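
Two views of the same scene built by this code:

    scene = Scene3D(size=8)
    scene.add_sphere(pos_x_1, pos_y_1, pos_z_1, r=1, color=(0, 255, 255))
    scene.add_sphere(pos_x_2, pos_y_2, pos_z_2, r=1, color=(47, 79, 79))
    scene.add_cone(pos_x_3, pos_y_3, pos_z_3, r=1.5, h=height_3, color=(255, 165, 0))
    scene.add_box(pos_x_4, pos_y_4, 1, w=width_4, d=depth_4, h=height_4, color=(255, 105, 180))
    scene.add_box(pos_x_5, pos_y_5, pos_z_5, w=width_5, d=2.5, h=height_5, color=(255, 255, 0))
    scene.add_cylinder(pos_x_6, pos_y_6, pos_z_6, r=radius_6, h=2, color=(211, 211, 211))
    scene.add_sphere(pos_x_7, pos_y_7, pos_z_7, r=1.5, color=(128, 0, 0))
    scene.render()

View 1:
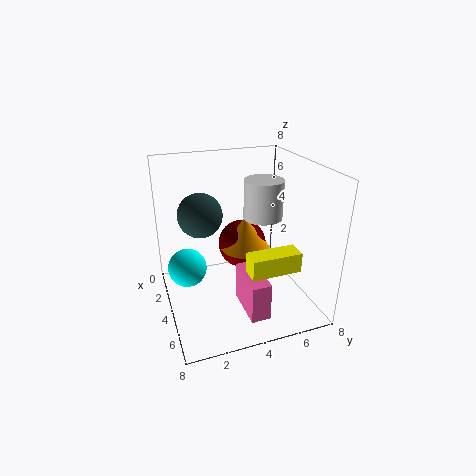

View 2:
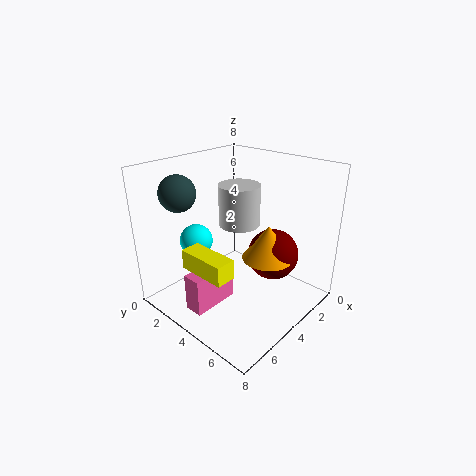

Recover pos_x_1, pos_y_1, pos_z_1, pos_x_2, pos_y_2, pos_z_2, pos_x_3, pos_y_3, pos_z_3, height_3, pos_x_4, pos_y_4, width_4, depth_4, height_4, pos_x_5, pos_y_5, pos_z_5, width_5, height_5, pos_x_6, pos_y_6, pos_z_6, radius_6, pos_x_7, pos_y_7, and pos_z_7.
pos_x_1 = 4.5; pos_y_1 = 1; pos_z_1 = 3; pos_x_2 = 6; pos_y_2 = 1.5; pos_z_2 = 6.5; pos_x_3 = 2.5; pos_y_3 = 5; pos_z_3 = 2.5; height_3 = 2; pos_x_4 = 5; pos_y_4 = 3.5; width_4 = 2.5; depth_4 = 1; height_4 = 2; pos_x_5 = 6.5; pos_y_5 = 3.5; pos_z_5 = 3.5; width_5 = 1; height_5 = 1; pos_x_6 = 5; pos_y_6 = 5; pos_z_6 = 5.5; radius_6 = 1; pos_x_7 = 2; pos_y_7 = 5; pos_z_7 = 2.5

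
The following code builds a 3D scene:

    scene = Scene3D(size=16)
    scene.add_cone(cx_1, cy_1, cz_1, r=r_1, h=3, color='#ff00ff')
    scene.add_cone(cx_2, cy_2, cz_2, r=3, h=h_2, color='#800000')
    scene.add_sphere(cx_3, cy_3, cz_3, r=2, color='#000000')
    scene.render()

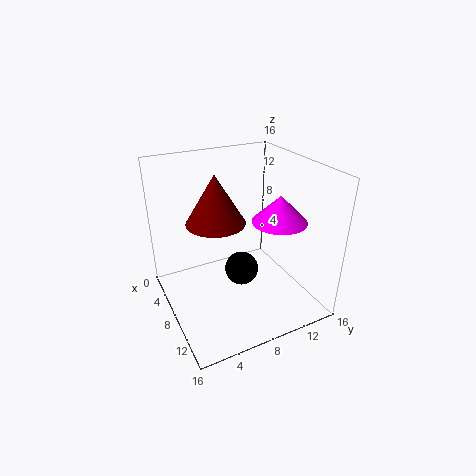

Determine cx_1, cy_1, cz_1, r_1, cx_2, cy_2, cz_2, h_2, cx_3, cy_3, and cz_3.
cx_1 = 10
cy_1 = 12
cz_1 = 10
r_1 = 3
cx_2 = 9
cy_2 = 5
cz_2 = 11
h_2 = 5
cx_3 = 7
cy_3 = 9
cz_3 = 3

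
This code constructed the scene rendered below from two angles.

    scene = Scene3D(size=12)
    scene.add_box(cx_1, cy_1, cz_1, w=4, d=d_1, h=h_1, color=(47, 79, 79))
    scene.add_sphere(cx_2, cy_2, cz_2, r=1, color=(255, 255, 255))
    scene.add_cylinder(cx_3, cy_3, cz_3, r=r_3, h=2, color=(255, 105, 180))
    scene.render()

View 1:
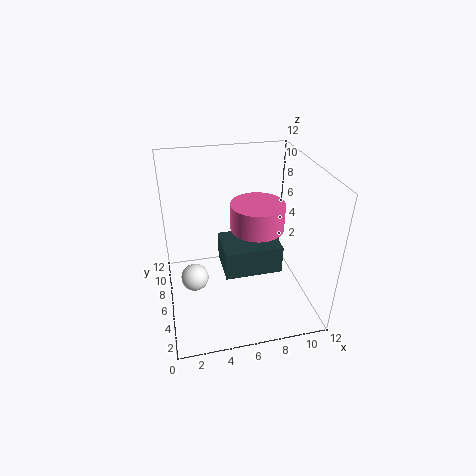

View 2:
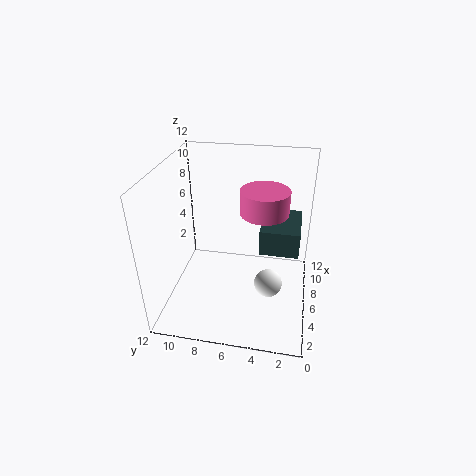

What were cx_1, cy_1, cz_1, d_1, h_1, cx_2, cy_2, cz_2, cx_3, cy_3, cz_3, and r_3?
cx_1 = 4; cy_1 = 1; cz_1 = 6; d_1 = 3; h_1 = 2; cx_2 = 2; cy_2 = 3; cz_2 = 5; cx_3 = 7; cy_3 = 4; cz_3 = 8; r_3 = 2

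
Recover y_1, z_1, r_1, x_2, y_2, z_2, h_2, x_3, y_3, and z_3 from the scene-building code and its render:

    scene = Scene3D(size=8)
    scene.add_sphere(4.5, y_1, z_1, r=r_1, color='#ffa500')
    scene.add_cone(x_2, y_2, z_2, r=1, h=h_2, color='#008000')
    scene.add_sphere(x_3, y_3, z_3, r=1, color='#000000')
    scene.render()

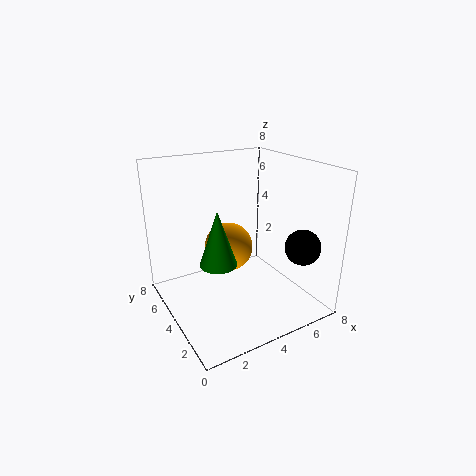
y_1 = 6; z_1 = 2.5; r_1 = 1.5; x_2 = 2.5; y_2 = 3.5; z_2 = 3; h_2 = 3; x_3 = 7; y_3 = 2; z_3 = 3.5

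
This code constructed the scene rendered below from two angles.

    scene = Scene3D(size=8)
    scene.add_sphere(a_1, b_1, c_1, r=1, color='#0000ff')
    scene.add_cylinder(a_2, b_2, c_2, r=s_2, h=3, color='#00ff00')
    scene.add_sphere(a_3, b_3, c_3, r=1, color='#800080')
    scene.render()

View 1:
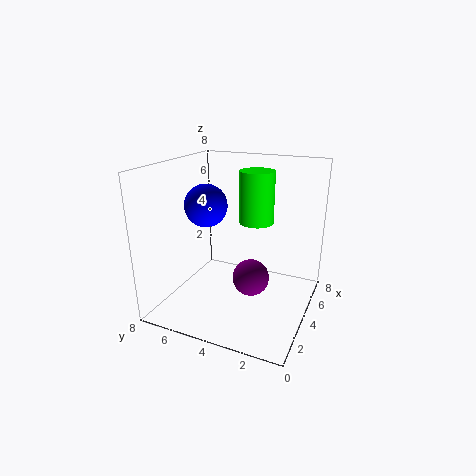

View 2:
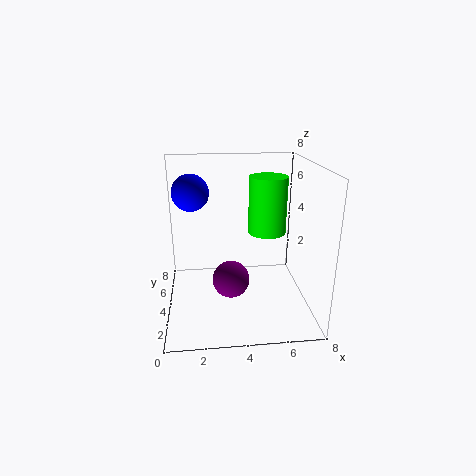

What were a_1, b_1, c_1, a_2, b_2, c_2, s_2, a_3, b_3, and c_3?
a_1 = 1.5; b_1 = 4.5; c_1 = 6.5; a_2 = 5.5; b_2 = 3.5; c_2 = 4.5; s_2 = 1; a_3 = 3.5; b_3 = 3; c_3 = 2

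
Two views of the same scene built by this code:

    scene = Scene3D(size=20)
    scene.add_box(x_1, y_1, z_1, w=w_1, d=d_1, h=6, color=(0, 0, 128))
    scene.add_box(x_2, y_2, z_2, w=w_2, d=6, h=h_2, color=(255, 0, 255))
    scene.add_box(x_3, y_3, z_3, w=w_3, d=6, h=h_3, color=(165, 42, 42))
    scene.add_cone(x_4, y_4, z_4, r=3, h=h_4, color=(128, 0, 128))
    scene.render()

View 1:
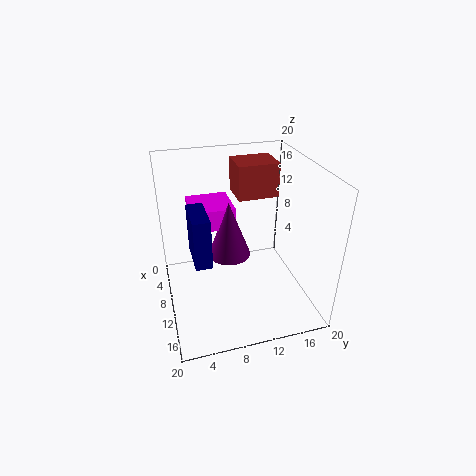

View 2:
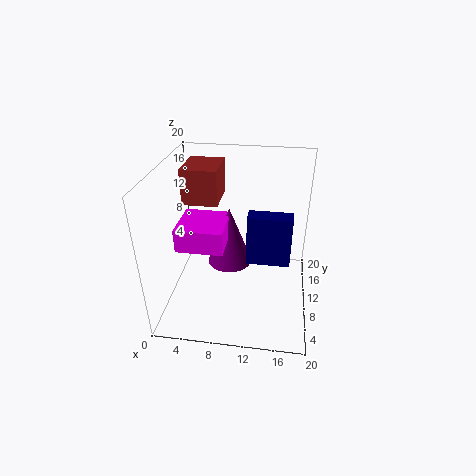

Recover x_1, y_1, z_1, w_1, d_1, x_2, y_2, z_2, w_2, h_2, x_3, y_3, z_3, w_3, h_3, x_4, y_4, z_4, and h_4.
x_1 = 12, y_1 = 3, z_1 = 11, w_1 = 5, d_1 = 2, x_2 = 3, y_2 = 4, z_2 = 11, w_2 = 6, h_2 = 3, x_3 = 2, y_3 = 11, z_3 = 14, w_3 = 5, h_3 = 5, x_4 = 9, y_4 = 9, z_4 = 7, h_4 = 8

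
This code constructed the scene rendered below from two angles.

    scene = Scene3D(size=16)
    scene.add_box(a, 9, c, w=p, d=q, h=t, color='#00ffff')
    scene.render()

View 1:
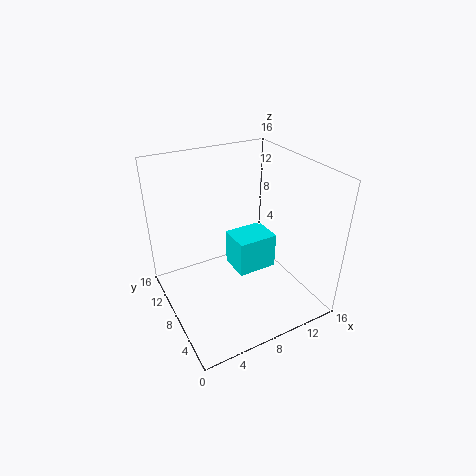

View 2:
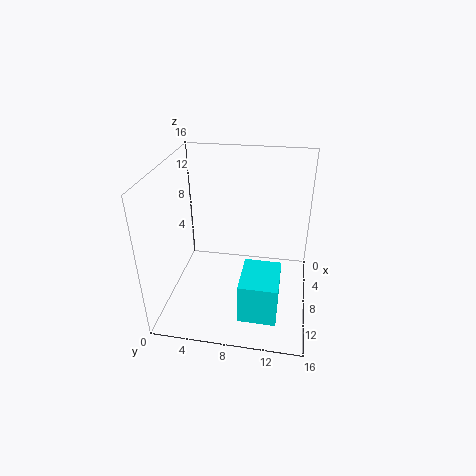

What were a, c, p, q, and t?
a = 9, c = 1.5, p = 5, q = 4, t = 4.5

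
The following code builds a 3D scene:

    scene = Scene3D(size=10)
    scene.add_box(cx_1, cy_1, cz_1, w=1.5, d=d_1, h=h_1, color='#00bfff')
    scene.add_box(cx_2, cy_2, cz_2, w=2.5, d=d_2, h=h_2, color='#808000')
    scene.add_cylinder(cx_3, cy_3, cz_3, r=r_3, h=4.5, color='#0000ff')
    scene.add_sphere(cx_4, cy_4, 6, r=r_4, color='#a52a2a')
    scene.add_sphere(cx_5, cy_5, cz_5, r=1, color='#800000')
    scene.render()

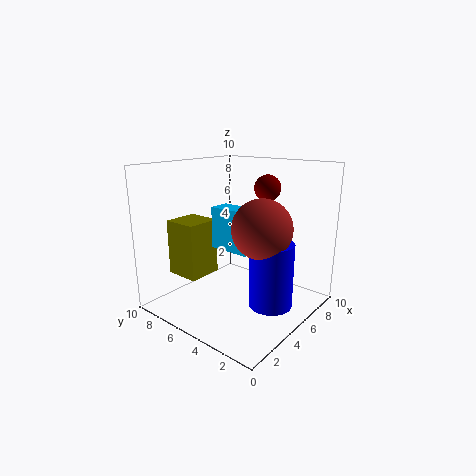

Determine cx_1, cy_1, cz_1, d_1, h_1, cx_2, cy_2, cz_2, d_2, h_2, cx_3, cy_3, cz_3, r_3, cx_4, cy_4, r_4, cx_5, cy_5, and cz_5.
cx_1 = 4.5, cy_1 = 4, cz_1 = 4, d_1 = 3, h_1 = 3, cx_2 = 2.5, cy_2 = 7, cz_2 = 2, d_2 = 2.5, h_2 = 4, cx_3 = 5.5, cy_3 = 2.5, cz_3 = 0.5, r_3 = 1.5, cx_4 = 5, cy_4 = 3, r_4 = 2, cx_5 = 8.5, cy_5 = 5, cz_5 = 8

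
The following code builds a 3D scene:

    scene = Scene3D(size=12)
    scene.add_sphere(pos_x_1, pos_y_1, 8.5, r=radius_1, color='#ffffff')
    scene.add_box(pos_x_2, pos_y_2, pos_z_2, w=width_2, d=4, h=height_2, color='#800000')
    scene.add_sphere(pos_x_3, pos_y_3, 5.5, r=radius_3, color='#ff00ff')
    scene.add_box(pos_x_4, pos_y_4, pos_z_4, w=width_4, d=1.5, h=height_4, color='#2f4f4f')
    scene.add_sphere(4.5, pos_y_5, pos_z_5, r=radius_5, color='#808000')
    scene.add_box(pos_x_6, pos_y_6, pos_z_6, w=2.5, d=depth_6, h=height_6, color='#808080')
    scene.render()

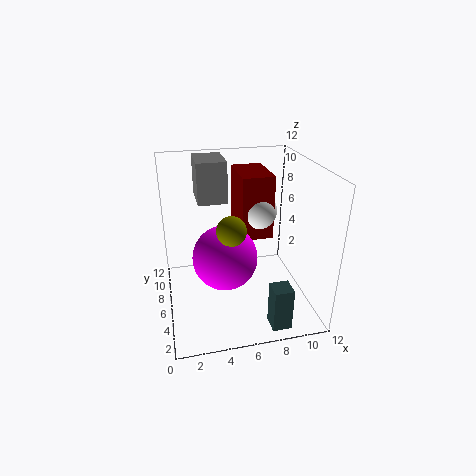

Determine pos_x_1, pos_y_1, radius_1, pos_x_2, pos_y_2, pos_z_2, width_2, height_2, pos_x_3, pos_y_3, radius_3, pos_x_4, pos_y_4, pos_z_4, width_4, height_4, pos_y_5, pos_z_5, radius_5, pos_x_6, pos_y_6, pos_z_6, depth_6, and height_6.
pos_x_1 = 7.5, pos_y_1 = 5.5, radius_1 = 1.5, pos_x_2 = 6, pos_y_2 = 4.5, pos_z_2 = 6.5, width_2 = 2.5, height_2 = 5, pos_x_3 = 4.5, pos_y_3 = 4, radius_3 = 2.5, pos_x_4 = 7.5, pos_y_4 = 0.5, pos_z_4 = 0.5, width_4 = 1.5, height_4 = 3.5, pos_y_5 = 1.5, pos_z_5 = 9, radius_5 = 1, pos_x_6 = 3, pos_y_6 = 7.5, pos_z_6 = 8.5, depth_6 = 3.5, height_6 = 3.5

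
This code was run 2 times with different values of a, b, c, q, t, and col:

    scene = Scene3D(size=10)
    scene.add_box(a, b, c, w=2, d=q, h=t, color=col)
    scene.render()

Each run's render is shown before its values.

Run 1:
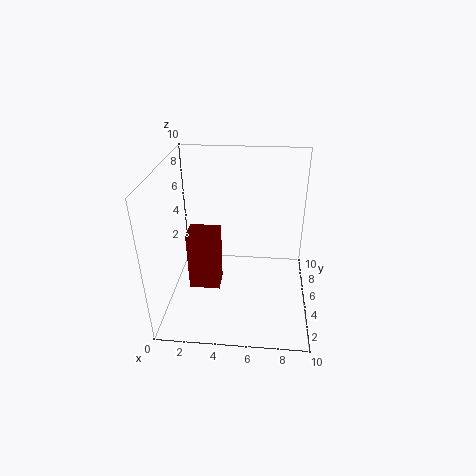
a = 2; b = 2.5; c = 2.5; q = 1.5; t = 4; col = 'maroon'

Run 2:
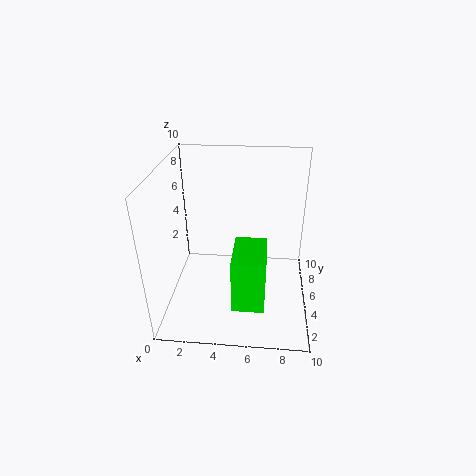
a = 5; b = 0.5; c = 2.5; q = 3; t = 3.5; col = 'lime'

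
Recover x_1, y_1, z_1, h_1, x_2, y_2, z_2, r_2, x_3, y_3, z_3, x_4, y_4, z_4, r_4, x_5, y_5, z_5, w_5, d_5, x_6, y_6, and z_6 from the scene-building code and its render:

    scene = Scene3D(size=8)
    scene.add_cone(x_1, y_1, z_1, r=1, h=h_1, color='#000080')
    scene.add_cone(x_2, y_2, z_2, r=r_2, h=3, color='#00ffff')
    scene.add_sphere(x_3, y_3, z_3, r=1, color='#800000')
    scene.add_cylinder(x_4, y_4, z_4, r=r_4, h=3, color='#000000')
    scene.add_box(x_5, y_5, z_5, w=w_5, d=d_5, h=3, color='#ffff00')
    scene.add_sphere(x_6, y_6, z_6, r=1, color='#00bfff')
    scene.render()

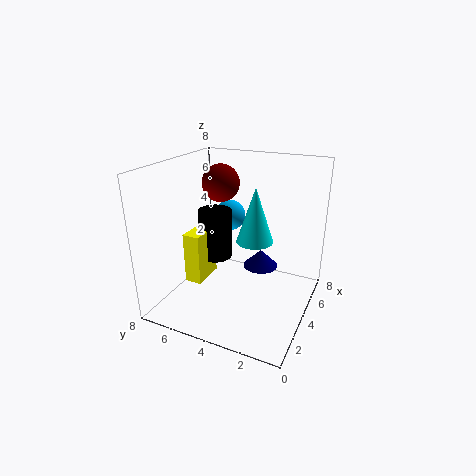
x_1 = 5, y_1 = 3, z_1 = 2, h_1 = 1, x_2 = 4, y_2 = 3, z_2 = 4, r_2 = 1, x_3 = 4, y_3 = 5, z_3 = 7, x_4 = 5, y_4 = 6, z_4 = 2, r_4 = 1, x_5 = 3, y_5 = 6, z_5 = 1, w_5 = 2, d_5 = 1, x_6 = 7, y_6 = 6, z_6 = 4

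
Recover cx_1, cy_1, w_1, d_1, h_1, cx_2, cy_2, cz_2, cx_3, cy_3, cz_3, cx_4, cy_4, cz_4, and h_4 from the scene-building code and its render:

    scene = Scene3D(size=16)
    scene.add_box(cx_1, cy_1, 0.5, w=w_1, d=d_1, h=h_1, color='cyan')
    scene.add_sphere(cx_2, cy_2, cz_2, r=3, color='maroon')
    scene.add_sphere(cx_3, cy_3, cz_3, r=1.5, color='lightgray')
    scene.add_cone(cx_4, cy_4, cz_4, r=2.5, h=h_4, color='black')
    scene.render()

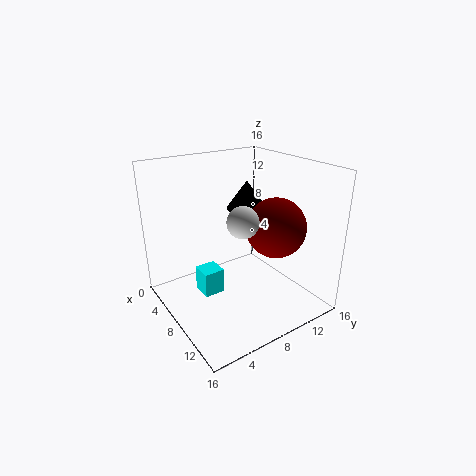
cx_1 = 4
cy_1 = 4.5
w_1 = 2.5
d_1 = 2.5
h_1 = 3
cx_2 = 12.5
cy_2 = 9.5
cz_2 = 10.5
cx_3 = 12.5
cy_3 = 5.5
cz_3 = 12
cx_4 = 4
cy_4 = 12
cz_4 = 9.5
h_4 = 3.5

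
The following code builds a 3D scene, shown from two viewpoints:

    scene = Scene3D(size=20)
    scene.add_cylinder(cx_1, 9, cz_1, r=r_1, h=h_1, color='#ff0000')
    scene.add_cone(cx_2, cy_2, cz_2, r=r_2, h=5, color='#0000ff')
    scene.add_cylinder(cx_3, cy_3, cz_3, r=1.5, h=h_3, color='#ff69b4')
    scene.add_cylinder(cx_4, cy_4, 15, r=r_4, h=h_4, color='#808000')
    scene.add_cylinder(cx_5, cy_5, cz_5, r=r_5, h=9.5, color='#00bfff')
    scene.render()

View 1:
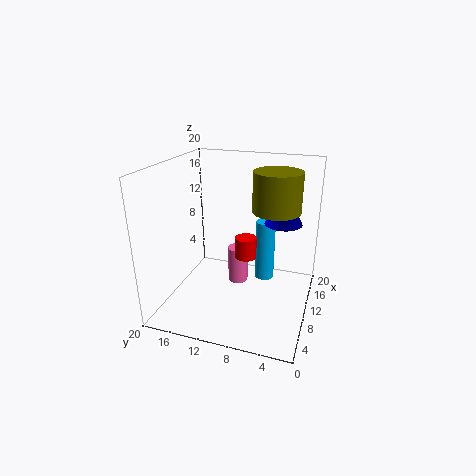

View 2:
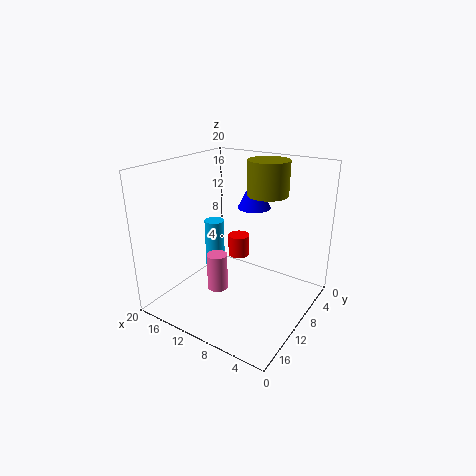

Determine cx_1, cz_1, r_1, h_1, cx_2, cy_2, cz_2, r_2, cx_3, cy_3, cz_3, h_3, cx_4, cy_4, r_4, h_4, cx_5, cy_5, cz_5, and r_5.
cx_1 = 10.5, cz_1 = 7, r_1 = 1.5, h_1 = 3, cx_2 = 11, cy_2 = 4, cz_2 = 12.5, r_2 = 2.5, cx_3 = 13, cy_3 = 11, cz_3 = 1.5, h_3 = 5.5, cx_4 = 8.5, cy_4 = 4.5, r_4 = 3, h_4 = 5, cx_5 = 16, cy_5 = 7.5, cz_5 = 1, r_5 = 1.5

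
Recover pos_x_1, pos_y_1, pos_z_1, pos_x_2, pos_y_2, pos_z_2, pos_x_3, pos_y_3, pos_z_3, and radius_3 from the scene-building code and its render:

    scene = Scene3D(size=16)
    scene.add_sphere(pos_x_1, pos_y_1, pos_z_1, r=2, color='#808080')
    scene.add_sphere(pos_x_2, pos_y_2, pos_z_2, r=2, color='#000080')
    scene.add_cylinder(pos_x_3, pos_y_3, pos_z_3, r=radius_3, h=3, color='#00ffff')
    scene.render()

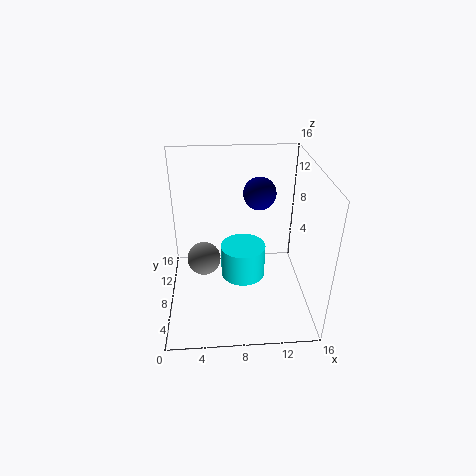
pos_x_1 = 4; pos_y_1 = 10; pos_z_1 = 4; pos_x_2 = 11; pos_y_2 = 13; pos_z_2 = 11; pos_x_3 = 8; pos_y_3 = 2; pos_z_3 = 8; radius_3 = 2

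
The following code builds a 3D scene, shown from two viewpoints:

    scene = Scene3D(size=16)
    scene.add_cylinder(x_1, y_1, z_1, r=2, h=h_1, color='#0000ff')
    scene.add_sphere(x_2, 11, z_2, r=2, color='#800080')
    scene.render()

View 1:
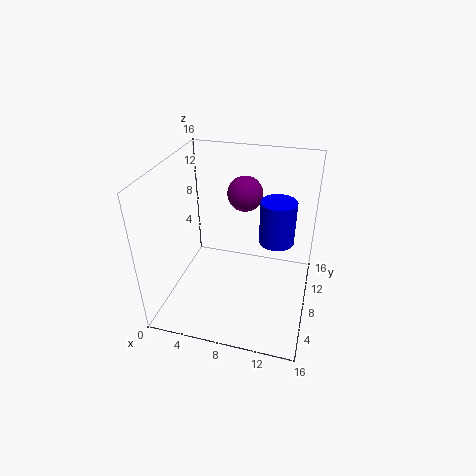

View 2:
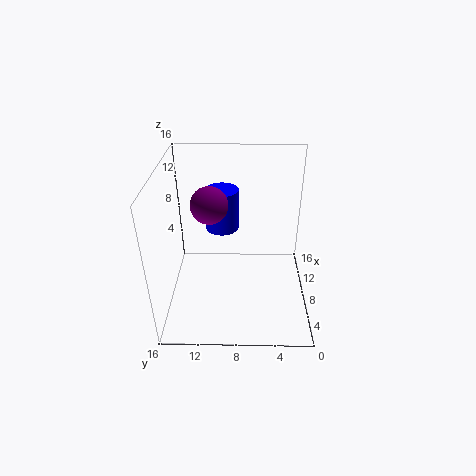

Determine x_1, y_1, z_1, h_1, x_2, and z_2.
x_1 = 12; y_1 = 10; z_1 = 7; h_1 = 5; x_2 = 8; z_2 = 12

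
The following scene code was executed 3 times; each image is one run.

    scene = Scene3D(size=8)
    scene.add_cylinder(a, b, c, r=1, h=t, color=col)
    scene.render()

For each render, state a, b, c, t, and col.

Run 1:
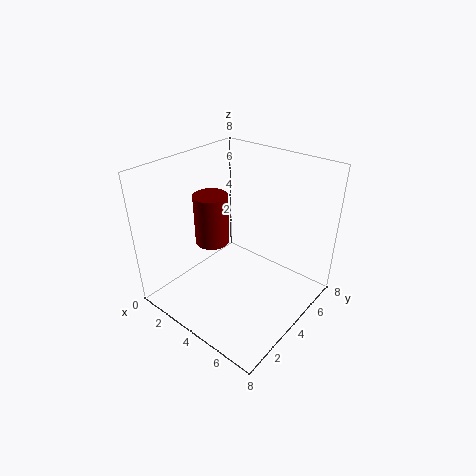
a = 2, b = 4, c = 3, t = 3, col = 'maroon'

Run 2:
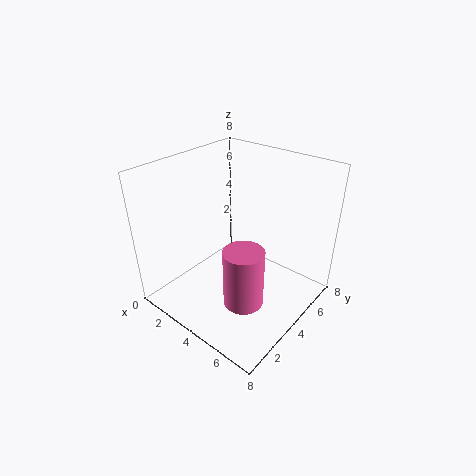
a = 6, b = 2, c = 2, t = 3, col = 'hotpink'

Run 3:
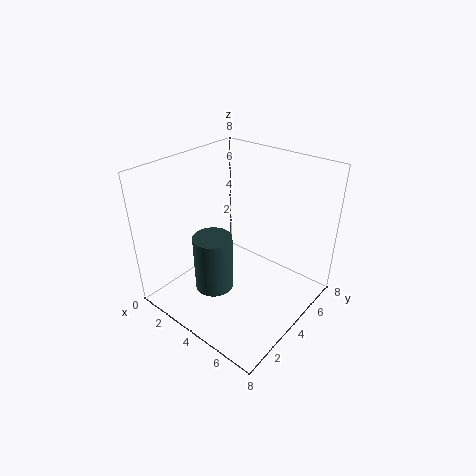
a = 4, b = 2, c = 2, t = 3, col = 'darkslategray'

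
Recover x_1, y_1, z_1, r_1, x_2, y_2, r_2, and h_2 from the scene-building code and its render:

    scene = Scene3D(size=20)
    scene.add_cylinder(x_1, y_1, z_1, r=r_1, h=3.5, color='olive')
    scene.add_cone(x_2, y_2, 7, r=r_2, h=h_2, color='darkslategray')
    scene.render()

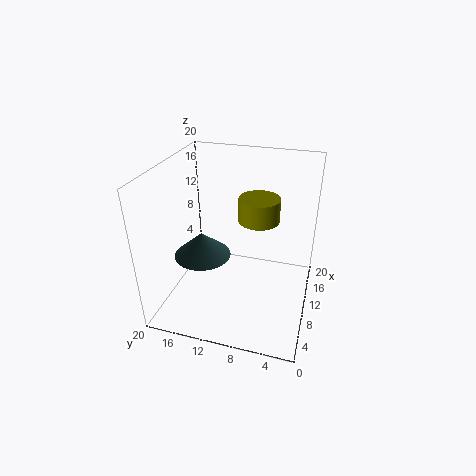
x_1 = 14, y_1 = 8, z_1 = 11, r_1 = 3, x_2 = 9, y_2 = 15, r_2 = 4, h_2 = 3.5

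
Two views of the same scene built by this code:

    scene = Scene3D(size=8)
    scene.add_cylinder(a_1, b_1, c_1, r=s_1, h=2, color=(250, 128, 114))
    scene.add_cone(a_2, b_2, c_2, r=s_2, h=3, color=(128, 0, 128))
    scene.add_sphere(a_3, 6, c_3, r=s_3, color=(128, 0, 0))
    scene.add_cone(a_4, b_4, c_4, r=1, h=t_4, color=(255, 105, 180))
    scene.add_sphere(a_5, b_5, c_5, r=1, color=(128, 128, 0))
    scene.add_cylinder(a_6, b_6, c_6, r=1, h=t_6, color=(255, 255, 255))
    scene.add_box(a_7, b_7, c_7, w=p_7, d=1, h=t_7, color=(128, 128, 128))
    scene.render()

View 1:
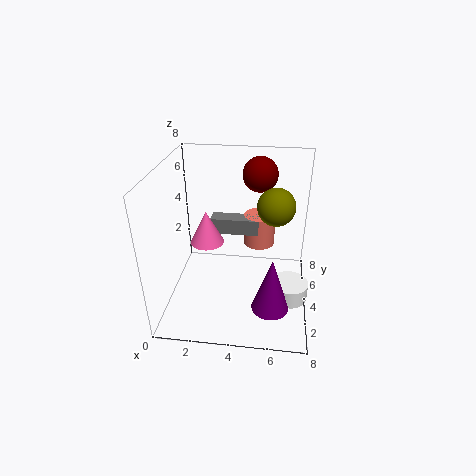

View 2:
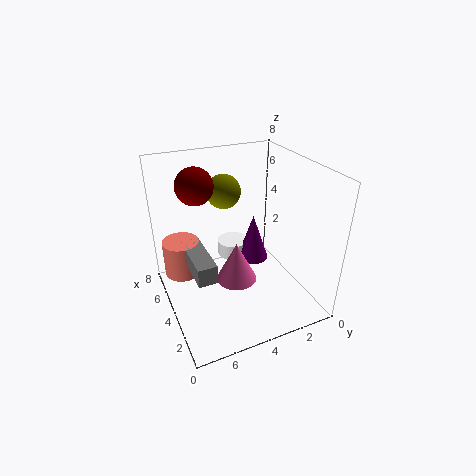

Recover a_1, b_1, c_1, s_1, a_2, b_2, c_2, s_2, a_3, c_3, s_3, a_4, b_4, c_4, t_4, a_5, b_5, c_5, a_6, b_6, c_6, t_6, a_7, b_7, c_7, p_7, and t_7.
a_1 = 5
b_1 = 7
c_1 = 2
s_1 = 1
a_2 = 6
b_2 = 2
c_2 = 1
s_2 = 1
a_3 = 5
c_3 = 7
s_3 = 1
a_4 = 2
b_4 = 5
c_4 = 3
t_4 = 2
a_5 = 6
b_5 = 4
c_5 = 6
a_6 = 7
b_6 = 3
c_6 = 1
t_6 = 1
a_7 = 2
b_7 = 6
c_7 = 3
p_7 = 3
t_7 = 1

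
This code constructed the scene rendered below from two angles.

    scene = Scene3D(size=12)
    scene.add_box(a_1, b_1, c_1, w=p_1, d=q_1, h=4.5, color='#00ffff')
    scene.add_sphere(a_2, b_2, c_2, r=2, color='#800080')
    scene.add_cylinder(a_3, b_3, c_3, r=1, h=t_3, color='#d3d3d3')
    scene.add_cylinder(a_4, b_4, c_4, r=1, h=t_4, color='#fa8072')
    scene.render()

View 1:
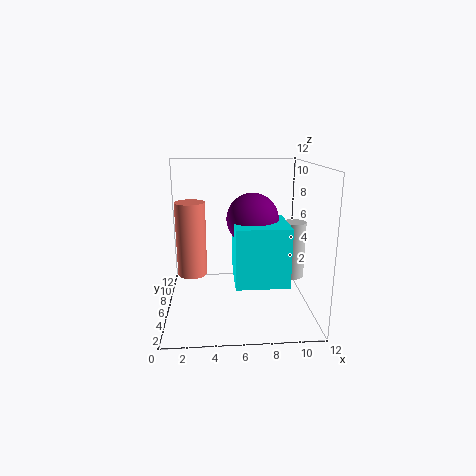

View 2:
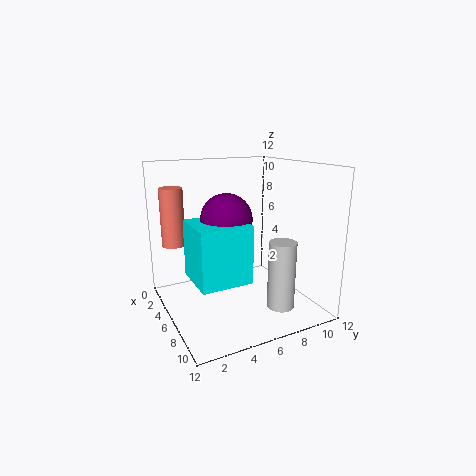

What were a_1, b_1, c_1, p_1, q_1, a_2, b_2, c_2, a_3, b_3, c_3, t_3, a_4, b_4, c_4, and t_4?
a_1 = 5.5; b_1 = 1.5; c_1 = 3.5; p_1 = 4; q_1 = 4; a_2 = 7; b_2 = 4.5; c_2 = 8; a_3 = 11; b_3 = 7; c_3 = 2; t_3 = 5; a_4 = 2.5; b_4 = 1.5; c_4 = 5; t_4 = 5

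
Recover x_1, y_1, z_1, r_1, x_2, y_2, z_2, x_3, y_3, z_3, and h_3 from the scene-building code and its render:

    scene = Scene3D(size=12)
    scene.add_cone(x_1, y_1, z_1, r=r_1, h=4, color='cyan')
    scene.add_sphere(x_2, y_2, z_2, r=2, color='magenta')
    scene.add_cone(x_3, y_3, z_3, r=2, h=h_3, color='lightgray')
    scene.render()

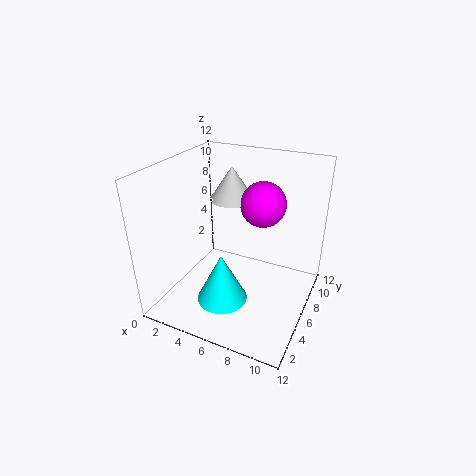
x_1 = 6
y_1 = 3
z_1 = 2
r_1 = 2
x_2 = 7
y_2 = 9
z_2 = 8
x_3 = 4
y_3 = 9
z_3 = 8
h_3 = 3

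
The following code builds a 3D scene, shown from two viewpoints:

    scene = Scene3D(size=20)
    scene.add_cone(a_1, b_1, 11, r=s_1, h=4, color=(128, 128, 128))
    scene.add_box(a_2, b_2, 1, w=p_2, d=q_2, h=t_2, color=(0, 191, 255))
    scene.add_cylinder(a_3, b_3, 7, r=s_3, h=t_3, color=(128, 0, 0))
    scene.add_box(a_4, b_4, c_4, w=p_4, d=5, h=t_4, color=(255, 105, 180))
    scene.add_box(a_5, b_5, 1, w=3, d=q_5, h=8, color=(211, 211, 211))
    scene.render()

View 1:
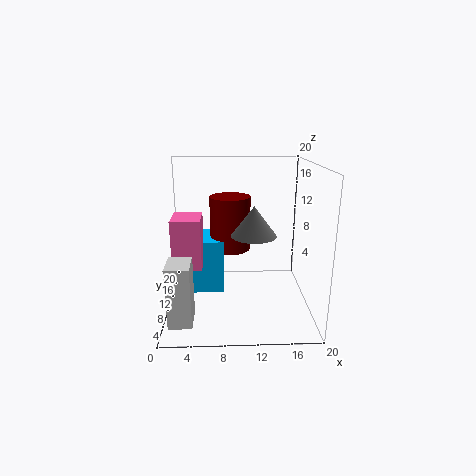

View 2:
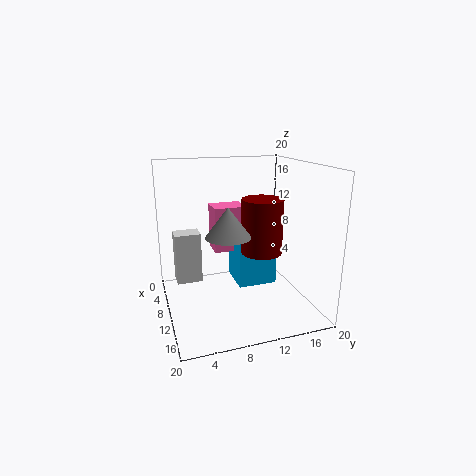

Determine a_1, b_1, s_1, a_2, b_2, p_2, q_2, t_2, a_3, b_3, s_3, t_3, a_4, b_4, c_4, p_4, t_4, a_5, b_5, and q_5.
a_1 = 12, b_1 = 8, s_1 = 3, a_2 = 2, b_2 = 11, p_2 = 6, q_2 = 6, t_2 = 8, a_3 = 9, b_3 = 14, s_3 = 3, t_3 = 8, a_4 = 1, b_4 = 8, c_4 = 6, p_4 = 4, t_4 = 7, a_5 = 1, b_5 = 2, q_5 = 4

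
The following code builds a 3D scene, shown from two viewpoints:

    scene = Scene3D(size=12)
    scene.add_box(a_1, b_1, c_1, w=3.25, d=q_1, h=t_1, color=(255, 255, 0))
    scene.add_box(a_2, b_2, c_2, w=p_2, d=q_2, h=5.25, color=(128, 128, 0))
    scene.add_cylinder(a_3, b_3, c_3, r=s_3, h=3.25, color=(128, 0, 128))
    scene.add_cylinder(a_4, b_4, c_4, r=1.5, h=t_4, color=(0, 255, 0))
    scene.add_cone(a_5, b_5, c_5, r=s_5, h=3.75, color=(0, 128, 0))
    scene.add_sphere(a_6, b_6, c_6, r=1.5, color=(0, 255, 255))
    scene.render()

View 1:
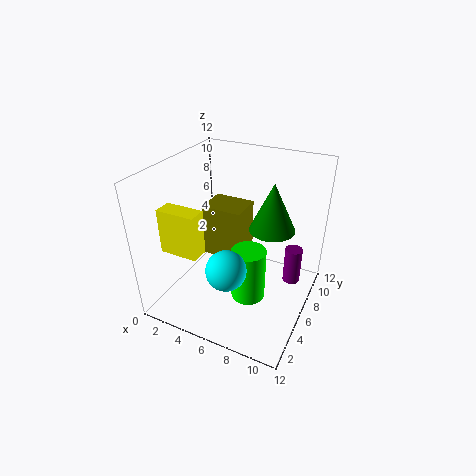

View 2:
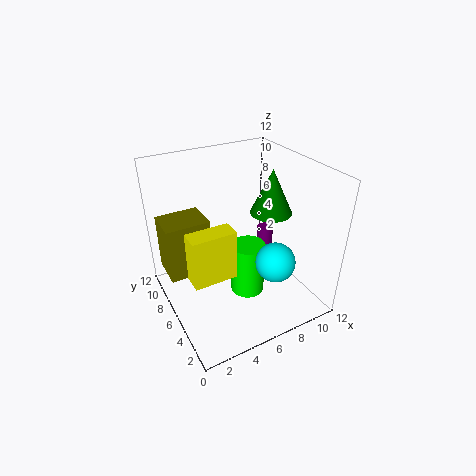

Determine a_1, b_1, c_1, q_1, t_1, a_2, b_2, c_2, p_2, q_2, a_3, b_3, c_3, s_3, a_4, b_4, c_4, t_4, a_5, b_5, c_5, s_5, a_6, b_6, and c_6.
a_1 = 0.75
b_1 = 2.5
c_1 = 5.25
q_1 = 1.5
t_1 = 3.75
a_2 = 0.75
b_2 = 8.75
c_2 = 1.25
p_2 = 4
q_2 = 3.25
a_3 = 10.25
b_3 = 8.25
c_3 = 1.5
s_3 = 0.75
a_4 = 7
b_4 = 6
c_4 = 0.25
t_4 = 4.75
a_5 = 9
b_5 = 5.75
c_5 = 7.75
s_5 = 1.75
a_6 = 7
b_6 = 2
c_6 = 5.75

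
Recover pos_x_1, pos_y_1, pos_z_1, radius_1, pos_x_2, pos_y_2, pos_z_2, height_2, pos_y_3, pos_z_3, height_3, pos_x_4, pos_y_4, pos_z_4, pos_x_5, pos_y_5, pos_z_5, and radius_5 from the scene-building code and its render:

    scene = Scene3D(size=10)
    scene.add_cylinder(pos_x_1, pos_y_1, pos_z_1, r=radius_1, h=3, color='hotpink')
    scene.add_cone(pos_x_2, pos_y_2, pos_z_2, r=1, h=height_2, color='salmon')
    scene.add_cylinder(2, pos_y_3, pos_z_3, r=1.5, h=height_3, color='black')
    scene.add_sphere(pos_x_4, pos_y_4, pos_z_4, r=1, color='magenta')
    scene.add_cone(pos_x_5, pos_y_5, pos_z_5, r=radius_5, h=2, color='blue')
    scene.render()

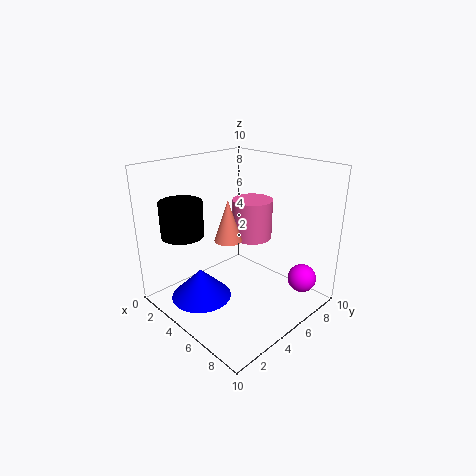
pos_x_1 = 4; pos_y_1 = 7.5; pos_z_1 = 4; radius_1 = 1.5; pos_x_2 = 4; pos_y_2 = 5; pos_z_2 = 4.5; height_2 = 3; pos_y_3 = 2.5; pos_z_3 = 5; height_3 = 2.5; pos_x_4 = 8.5; pos_y_4 = 8; pos_z_4 = 2; pos_x_5 = 4.5; pos_y_5 = 2; pos_z_5 = 1.5; radius_5 = 2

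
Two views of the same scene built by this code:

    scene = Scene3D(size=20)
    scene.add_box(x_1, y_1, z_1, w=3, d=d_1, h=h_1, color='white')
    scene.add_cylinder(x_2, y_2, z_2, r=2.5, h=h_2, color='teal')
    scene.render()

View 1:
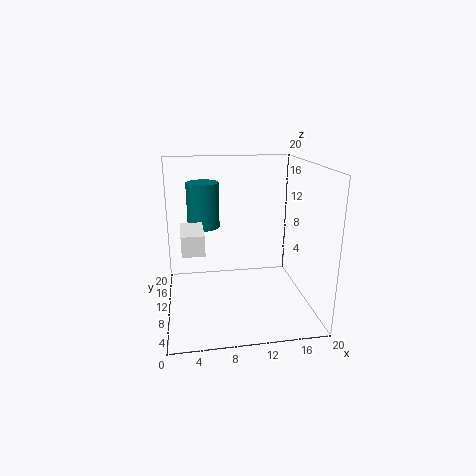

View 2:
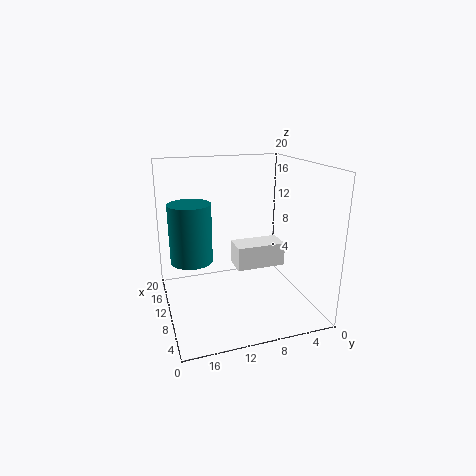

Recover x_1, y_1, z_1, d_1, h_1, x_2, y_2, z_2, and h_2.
x_1 = 2.25, y_1 = 6.75, z_1 = 9, d_1 = 5.75, h_1 = 2.75, x_2 = 5.75, y_2 = 17.25, z_2 = 9.5, h_2 = 7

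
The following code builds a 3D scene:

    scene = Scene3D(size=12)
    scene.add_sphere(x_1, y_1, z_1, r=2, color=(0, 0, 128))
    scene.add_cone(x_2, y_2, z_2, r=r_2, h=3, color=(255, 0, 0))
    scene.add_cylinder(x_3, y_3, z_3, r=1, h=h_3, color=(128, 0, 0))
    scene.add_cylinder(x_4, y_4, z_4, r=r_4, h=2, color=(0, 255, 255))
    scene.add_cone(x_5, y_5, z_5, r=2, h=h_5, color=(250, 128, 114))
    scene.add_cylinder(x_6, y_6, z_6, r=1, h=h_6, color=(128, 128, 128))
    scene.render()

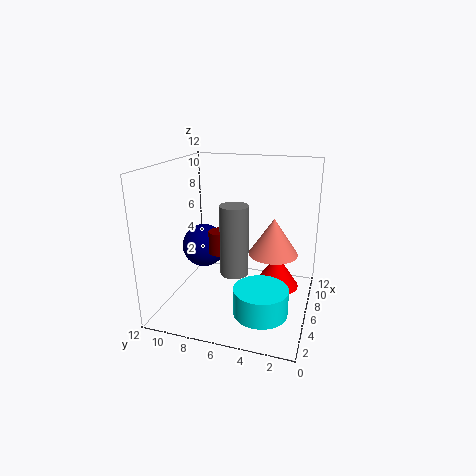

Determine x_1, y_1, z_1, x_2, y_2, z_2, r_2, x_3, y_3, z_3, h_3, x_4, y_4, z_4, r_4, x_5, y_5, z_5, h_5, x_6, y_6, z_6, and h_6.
x_1 = 8, y_1 = 10, z_1 = 4, x_2 = 8, y_2 = 3, z_2 = 1, r_2 = 2, x_3 = 7, y_3 = 8, z_3 = 4, h_3 = 2, x_4 = 2, y_4 = 3, z_4 = 2, r_4 = 2, x_5 = 6, y_5 = 3, z_5 = 5, h_5 = 3, x_6 = 2, y_6 = 5, z_6 = 5, h_6 = 5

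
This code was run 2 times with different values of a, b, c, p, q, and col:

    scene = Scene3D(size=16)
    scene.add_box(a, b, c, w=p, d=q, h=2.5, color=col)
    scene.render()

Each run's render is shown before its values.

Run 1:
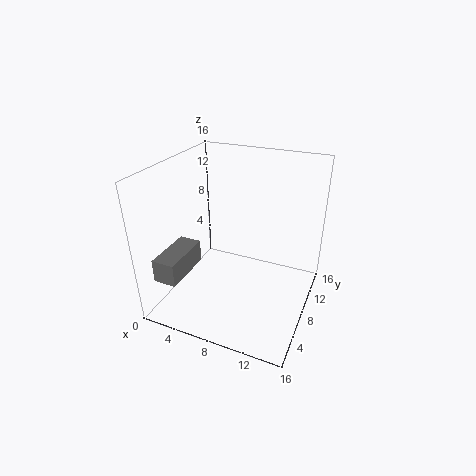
a = 1.5, b = 1, c = 5, p = 2.5, q = 5.5, col = 'gray'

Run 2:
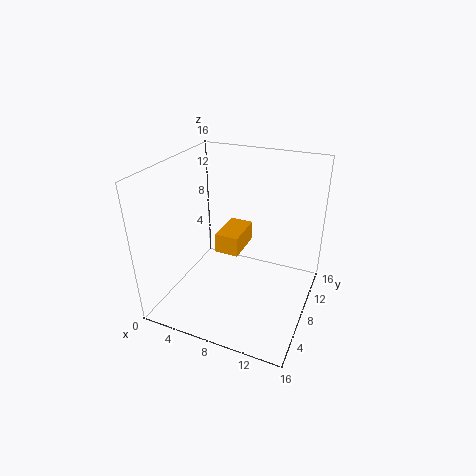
a = 4, b = 10, c = 4, p = 3, q = 5, col = 'orange'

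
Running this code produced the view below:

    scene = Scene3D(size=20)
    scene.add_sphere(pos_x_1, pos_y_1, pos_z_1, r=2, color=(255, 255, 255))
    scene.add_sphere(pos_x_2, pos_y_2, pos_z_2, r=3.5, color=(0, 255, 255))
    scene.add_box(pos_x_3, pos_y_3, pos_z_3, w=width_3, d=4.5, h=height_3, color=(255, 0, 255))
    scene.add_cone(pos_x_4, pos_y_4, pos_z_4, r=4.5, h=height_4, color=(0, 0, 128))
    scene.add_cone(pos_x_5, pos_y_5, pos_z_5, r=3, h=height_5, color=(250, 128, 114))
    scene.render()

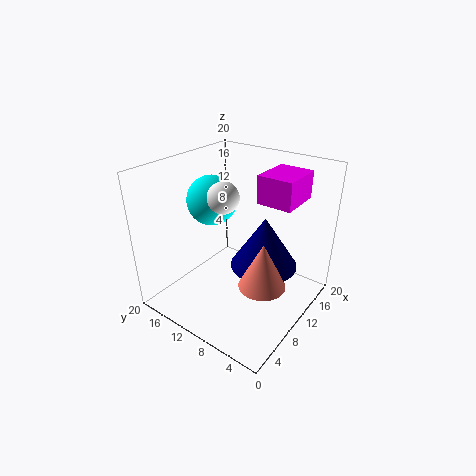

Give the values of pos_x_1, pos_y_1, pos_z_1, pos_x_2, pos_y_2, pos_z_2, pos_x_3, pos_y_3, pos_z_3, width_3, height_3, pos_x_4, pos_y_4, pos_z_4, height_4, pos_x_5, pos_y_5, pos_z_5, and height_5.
pos_x_1 = 7
pos_y_1 = 10
pos_z_1 = 17
pos_x_2 = 10
pos_y_2 = 14.5
pos_z_2 = 14.5
pos_x_3 = 9
pos_y_3 = 2
pos_z_3 = 16.5
width_3 = 5.5
height_3 = 3.5
pos_x_4 = 10.5
pos_y_4 = 6
pos_z_4 = 7
height_4 = 7
pos_x_5 = 7
pos_y_5 = 4
pos_z_5 = 6.5
height_5 = 6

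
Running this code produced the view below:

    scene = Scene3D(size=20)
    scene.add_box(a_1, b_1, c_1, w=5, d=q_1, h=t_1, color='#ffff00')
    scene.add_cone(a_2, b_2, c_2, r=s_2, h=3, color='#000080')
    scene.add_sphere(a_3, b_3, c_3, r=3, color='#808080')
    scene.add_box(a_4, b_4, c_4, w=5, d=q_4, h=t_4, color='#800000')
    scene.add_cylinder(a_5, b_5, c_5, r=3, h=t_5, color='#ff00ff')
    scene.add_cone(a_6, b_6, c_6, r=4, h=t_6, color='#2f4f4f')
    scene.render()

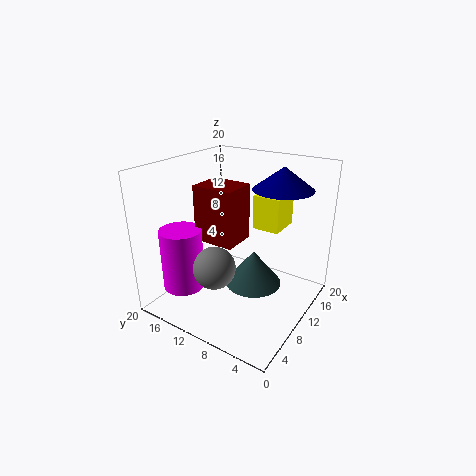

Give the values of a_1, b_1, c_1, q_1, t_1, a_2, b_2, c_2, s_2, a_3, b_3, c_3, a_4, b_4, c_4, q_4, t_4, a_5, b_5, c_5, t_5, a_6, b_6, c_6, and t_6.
a_1 = 14; b_1 = 6; c_1 = 10; q_1 = 4; t_1 = 5; a_2 = 13; b_2 = 5; c_2 = 17; s_2 = 4; a_3 = 7; b_3 = 12; c_3 = 6; a_4 = 8; b_4 = 10; c_4 = 9; q_4 = 6; t_4 = 8; a_5 = 6; b_5 = 17; c_5 = 2; t_5 = 9; a_6 = 11; b_6 = 8; c_6 = 3; t_6 = 5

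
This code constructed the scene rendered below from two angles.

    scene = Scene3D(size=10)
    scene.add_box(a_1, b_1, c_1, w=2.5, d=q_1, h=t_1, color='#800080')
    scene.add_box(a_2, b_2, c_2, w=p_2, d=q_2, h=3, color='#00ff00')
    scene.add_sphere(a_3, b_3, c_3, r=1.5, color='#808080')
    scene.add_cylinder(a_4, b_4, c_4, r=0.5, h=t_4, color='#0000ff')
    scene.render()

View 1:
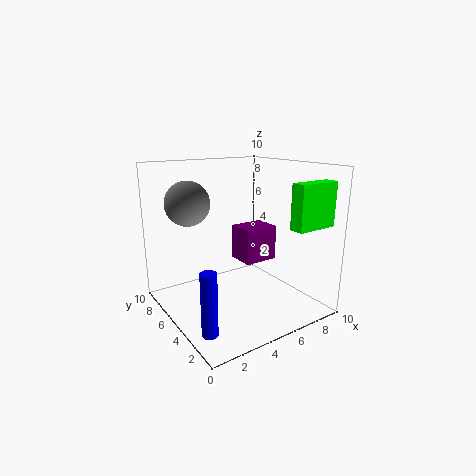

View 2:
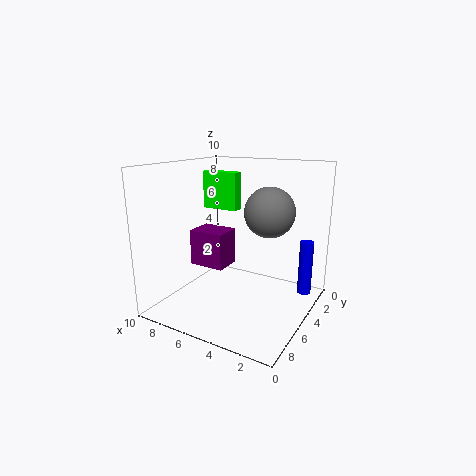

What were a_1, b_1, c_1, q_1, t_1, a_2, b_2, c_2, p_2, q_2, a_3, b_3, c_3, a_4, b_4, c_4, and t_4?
a_1 = 5.5; b_1 = 4.5; c_1 = 3; q_1 = 2; t_1 = 2.5; a_2 = 7; b_2 = 1; c_2 = 6; p_2 = 3; q_2 = 1; a_3 = 2; b_3 = 6.5; c_3 = 7.5; a_4 = 1; b_4 = 2; c_4 = 0.5; t_4 = 4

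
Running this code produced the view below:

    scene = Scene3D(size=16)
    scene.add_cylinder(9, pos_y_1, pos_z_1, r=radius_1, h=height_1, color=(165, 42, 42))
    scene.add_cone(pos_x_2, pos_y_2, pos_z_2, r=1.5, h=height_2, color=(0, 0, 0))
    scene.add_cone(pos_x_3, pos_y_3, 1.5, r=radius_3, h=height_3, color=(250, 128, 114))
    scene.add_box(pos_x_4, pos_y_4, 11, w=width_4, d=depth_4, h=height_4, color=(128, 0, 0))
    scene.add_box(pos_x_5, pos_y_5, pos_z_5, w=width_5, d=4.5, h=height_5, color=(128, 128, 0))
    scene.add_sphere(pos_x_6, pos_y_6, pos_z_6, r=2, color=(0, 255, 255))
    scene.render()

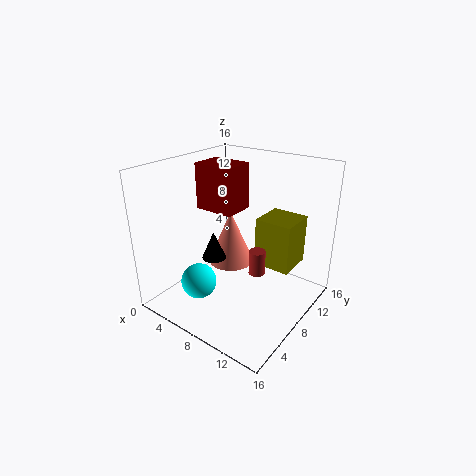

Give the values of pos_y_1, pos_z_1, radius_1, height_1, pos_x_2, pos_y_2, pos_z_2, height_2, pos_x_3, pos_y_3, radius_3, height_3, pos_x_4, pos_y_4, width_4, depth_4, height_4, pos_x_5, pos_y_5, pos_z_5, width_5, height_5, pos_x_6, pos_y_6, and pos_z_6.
pos_y_1 = 10.5
pos_z_1 = 2.5
radius_1 = 1
height_1 = 3
pos_x_2 = 3.5
pos_y_2 = 9
pos_z_2 = 3.5
height_2 = 3.5
pos_x_3 = 3.5
pos_y_3 = 12.5
radius_3 = 3
height_3 = 7
pos_x_4 = 3.5
pos_y_4 = 6.5
width_4 = 4.5
depth_4 = 3.5
height_4 = 5
pos_x_5 = 8
pos_y_5 = 11.5
pos_z_5 = 3
width_5 = 4.5
height_5 = 6
pos_x_6 = 5
pos_y_6 = 4.5
pos_z_6 = 3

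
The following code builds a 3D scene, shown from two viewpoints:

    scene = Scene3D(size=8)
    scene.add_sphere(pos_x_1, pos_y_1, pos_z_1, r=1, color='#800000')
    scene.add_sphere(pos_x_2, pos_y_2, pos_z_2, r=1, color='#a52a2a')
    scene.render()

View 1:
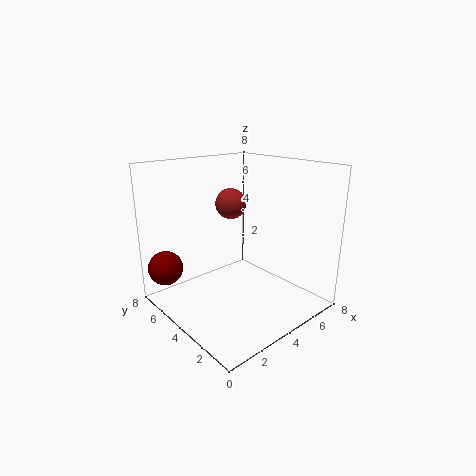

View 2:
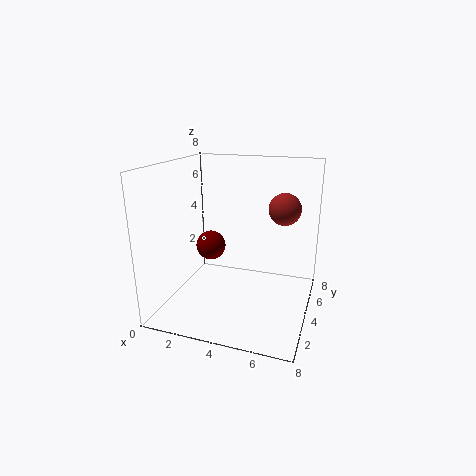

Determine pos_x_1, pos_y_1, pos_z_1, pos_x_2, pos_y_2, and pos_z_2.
pos_x_1 = 1; pos_y_1 = 7; pos_z_1 = 2; pos_x_2 = 6; pos_y_2 = 7; pos_z_2 = 5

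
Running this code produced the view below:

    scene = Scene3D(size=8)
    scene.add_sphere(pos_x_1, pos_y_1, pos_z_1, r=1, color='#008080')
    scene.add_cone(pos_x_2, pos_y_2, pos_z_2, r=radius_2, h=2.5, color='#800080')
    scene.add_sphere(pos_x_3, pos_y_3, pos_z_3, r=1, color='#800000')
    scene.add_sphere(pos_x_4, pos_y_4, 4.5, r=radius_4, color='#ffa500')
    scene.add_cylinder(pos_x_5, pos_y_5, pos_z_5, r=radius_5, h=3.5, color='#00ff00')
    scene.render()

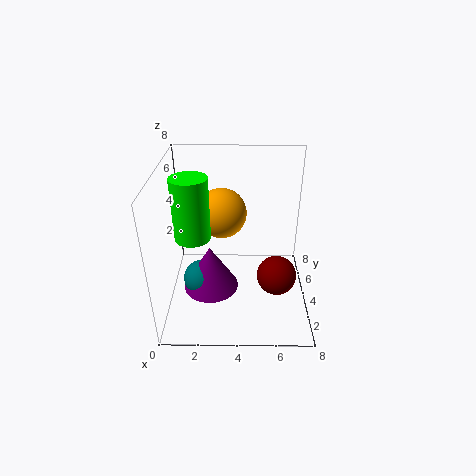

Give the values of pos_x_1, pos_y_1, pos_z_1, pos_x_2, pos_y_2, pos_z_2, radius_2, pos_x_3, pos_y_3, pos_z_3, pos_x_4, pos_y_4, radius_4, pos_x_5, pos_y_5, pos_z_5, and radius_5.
pos_x_1 = 2
pos_y_1 = 3
pos_z_1 = 2
pos_x_2 = 2.5
pos_y_2 = 3
pos_z_2 = 1.5
radius_2 = 1.5
pos_x_3 = 6
pos_y_3 = 2
pos_z_3 = 3
pos_x_4 = 3
pos_y_4 = 6
radius_4 = 1.5
pos_x_5 = 1.5
pos_y_5 = 4
pos_z_5 = 4
radius_5 = 1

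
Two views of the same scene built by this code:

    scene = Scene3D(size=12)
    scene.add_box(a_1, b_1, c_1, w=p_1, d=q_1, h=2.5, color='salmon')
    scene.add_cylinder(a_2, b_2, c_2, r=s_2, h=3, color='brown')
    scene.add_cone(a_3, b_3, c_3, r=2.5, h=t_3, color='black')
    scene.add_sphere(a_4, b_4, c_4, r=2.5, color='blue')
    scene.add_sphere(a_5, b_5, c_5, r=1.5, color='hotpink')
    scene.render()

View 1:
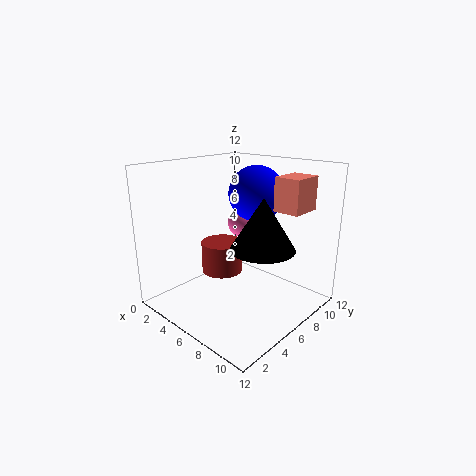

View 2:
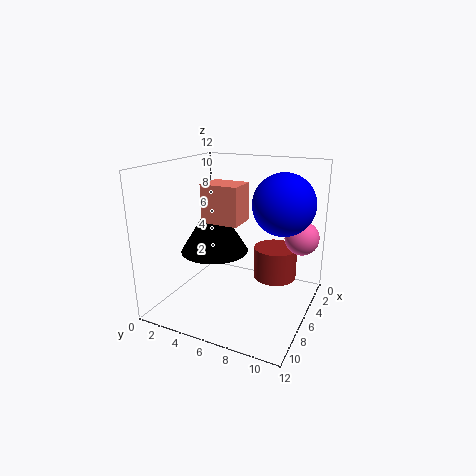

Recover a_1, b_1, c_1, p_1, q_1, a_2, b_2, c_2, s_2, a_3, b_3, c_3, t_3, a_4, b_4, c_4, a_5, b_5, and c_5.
a_1 = 9.5; b_1 = 6; c_1 = 9; p_1 = 2; q_1 = 2.5; a_2 = 2; b_2 = 8; c_2 = 1; s_2 = 2; a_3 = 9; b_3 = 5.5; c_3 = 6; t_3 = 4; a_4 = 5; b_4 = 9.5; c_4 = 9; a_5 = 2.5; b_5 = 10.5; c_5 = 5.5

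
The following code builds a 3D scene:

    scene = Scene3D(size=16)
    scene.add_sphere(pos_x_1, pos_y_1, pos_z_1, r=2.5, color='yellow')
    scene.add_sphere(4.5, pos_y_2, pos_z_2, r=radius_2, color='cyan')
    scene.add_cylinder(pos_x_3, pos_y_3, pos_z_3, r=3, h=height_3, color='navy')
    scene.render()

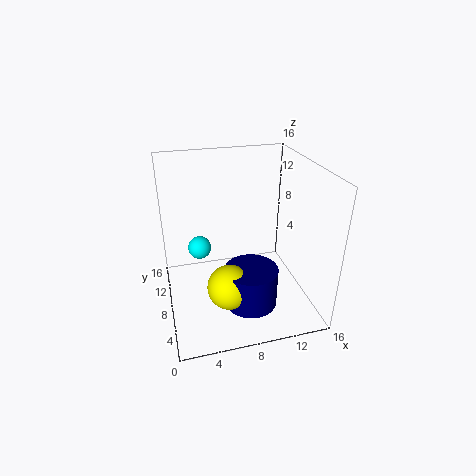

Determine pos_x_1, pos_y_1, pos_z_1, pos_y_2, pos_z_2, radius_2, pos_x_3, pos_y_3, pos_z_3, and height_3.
pos_x_1 = 6.5
pos_y_1 = 6
pos_z_1 = 3
pos_y_2 = 14.5
pos_z_2 = 3.5
radius_2 = 1.5
pos_x_3 = 9
pos_y_3 = 6
pos_z_3 = 0.5
height_3 = 4.5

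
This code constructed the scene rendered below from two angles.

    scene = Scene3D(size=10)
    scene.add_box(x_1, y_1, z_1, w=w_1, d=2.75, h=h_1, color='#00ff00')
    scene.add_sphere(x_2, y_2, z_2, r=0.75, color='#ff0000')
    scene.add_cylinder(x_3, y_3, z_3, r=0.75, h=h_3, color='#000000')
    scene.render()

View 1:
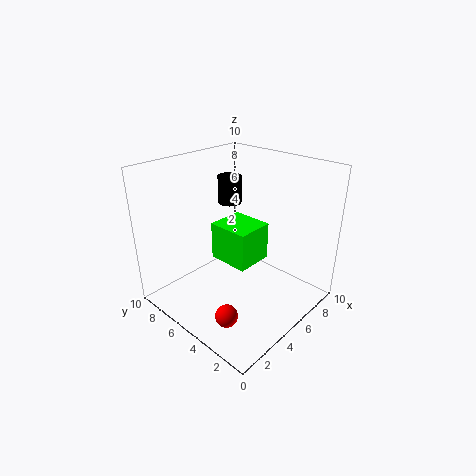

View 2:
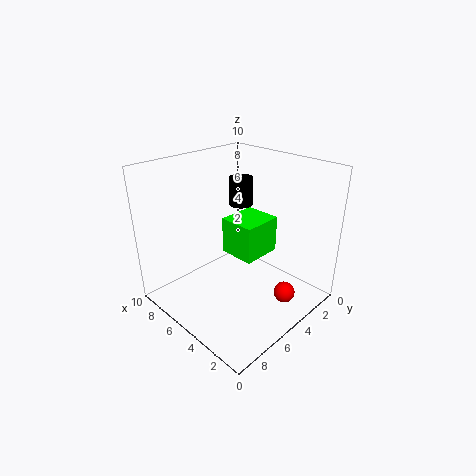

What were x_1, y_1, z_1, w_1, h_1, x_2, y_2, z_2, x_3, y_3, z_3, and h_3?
x_1 = 3.25; y_1 = 3; z_1 = 4; w_1 = 2.5; h_1 = 2.5; x_2 = 2; y_2 = 3.25; z_2 = 1; x_3 = 4.5; y_3 = 5.25; z_3 = 7.75; h_3 = 1.75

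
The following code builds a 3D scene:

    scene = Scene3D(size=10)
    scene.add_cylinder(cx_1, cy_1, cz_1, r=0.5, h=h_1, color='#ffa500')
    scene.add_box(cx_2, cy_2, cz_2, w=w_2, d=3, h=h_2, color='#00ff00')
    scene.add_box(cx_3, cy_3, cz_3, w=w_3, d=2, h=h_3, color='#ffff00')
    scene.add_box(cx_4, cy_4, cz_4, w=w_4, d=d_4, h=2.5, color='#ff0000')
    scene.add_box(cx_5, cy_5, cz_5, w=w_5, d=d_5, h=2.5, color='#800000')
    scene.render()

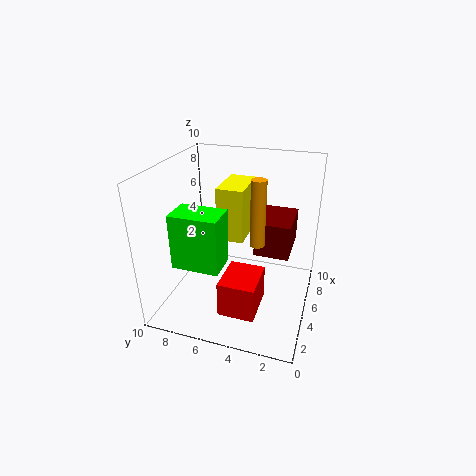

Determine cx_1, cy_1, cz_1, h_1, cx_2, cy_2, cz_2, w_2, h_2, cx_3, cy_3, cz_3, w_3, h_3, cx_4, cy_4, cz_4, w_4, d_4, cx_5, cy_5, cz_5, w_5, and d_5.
cx_1 = 4.5
cy_1 = 3.5
cz_1 = 5
h_1 = 4.5
cx_2 = 1
cy_2 = 5
cz_2 = 4.5
w_2 = 2
h_2 = 3.5
cx_3 = 6
cy_3 = 5
cz_3 = 4
w_3 = 3.5
h_3 = 4
cx_4 = 2
cy_4 = 3
cz_4 = 0.5
w_4 = 3
d_4 = 2.5
cx_5 = 5.5
cy_5 = 1.5
cz_5 = 3.5
w_5 = 3.5
d_5 = 2.5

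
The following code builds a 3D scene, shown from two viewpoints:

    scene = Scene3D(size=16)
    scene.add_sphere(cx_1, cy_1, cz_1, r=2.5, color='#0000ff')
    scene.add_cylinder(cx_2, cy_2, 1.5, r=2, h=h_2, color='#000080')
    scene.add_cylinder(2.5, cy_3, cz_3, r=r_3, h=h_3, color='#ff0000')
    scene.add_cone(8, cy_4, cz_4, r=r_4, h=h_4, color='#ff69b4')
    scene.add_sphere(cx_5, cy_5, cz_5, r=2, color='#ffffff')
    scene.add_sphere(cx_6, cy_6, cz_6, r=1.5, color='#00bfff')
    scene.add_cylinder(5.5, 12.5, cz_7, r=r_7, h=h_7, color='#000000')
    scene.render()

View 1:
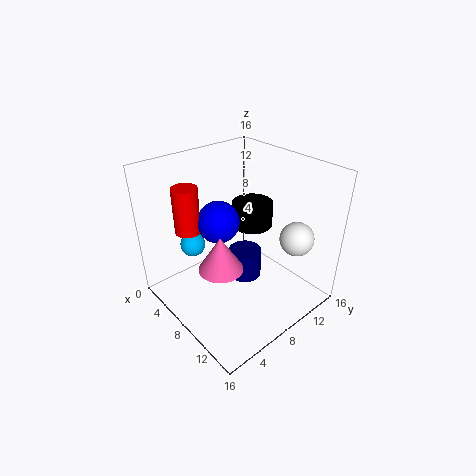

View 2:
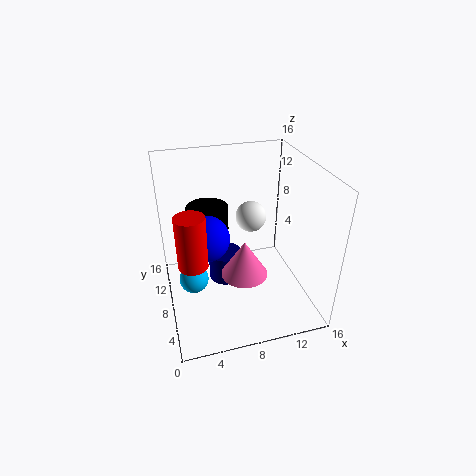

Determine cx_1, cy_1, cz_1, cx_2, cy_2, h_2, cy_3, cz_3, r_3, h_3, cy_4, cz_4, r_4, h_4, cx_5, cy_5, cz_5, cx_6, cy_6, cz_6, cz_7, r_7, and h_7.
cx_1 = 4.5
cy_1 = 8
cz_1 = 8.5
cx_2 = 7
cy_2 = 10
h_2 = 3.5
cy_3 = 5
cz_3 = 7.5
r_3 = 1.5
h_3 = 5.5
cy_4 = 5.5
cz_4 = 5
r_4 = 2.5
h_4 = 4
cx_5 = 11.5
cy_5 = 14
cz_5 = 7
cx_6 = 2.5
cy_6 = 5.5
cz_6 = 5.5
cz_7 = 7
r_7 = 2.5
h_7 = 3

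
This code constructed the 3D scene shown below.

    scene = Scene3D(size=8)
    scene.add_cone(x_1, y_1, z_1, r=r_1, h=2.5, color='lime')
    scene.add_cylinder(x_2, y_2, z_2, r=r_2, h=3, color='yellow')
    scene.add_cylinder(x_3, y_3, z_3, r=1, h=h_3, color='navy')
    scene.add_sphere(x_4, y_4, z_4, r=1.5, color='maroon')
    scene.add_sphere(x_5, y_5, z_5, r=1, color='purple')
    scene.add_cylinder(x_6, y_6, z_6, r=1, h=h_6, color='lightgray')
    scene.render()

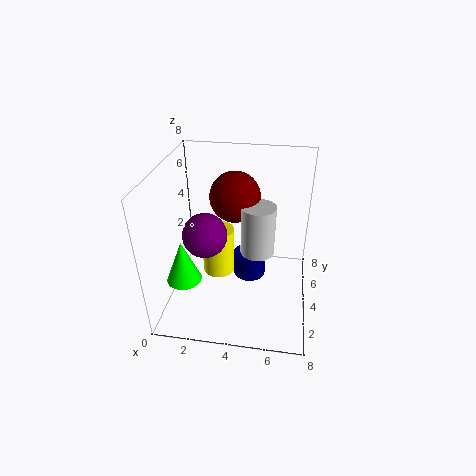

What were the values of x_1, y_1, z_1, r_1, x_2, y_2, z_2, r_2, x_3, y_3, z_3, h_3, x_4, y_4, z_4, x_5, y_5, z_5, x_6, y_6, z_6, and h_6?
x_1 = 1; y_1 = 3; z_1 = 1.5; r_1 = 1; x_2 = 2.5; y_2 = 5.5; z_2 = 0.5; r_2 = 1; x_3 = 4.5; y_3 = 5.5; z_3 = 0.5; h_3 = 1.5; x_4 = 3.5; y_4 = 6; z_4 = 5.5; x_5 = 3; y_5 = 1; z_5 = 6; x_6 = 5; y_6 = 5; z_6 = 2.5; h_6 = 3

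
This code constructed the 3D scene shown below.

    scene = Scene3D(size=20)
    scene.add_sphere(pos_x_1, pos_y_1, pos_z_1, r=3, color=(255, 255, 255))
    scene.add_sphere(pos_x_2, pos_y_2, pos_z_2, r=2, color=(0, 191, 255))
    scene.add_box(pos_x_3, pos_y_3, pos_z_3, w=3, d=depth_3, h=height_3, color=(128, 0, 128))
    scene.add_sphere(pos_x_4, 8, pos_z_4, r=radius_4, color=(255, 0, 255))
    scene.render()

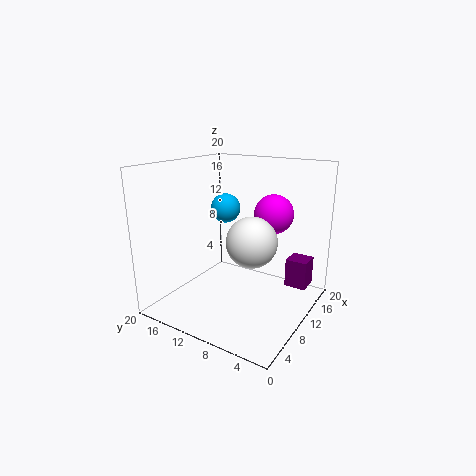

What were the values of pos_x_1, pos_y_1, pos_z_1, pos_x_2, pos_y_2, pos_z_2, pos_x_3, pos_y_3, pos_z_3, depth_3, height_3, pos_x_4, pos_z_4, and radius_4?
pos_x_1 = 5; pos_y_1 = 5; pos_z_1 = 12; pos_x_2 = 10; pos_y_2 = 12; pos_z_2 = 14; pos_x_3 = 13; pos_y_3 = 1; pos_z_3 = 3; depth_3 = 3; height_3 = 4; pos_x_4 = 17; pos_z_4 = 12; radius_4 = 3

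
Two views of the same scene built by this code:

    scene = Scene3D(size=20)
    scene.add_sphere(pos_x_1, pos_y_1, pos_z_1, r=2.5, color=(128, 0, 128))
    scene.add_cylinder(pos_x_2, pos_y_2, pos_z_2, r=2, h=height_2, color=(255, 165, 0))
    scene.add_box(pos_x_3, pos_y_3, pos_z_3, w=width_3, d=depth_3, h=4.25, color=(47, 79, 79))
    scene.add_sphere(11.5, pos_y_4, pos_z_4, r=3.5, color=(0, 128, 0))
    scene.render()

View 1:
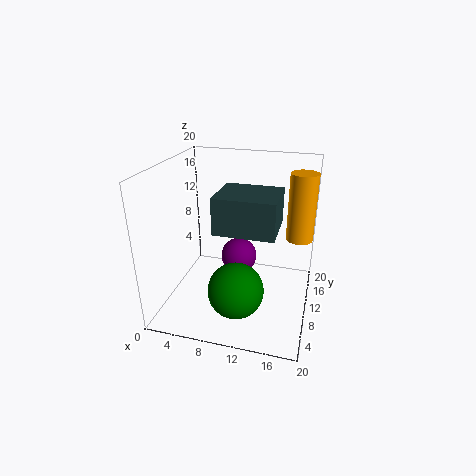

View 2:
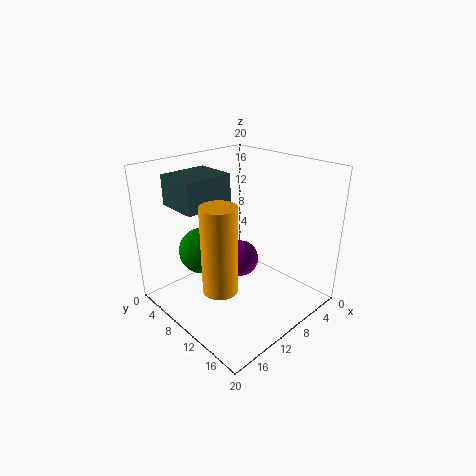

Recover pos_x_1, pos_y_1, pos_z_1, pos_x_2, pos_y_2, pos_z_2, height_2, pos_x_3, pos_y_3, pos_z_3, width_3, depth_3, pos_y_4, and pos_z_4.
pos_x_1 = 10, pos_y_1 = 10.5, pos_z_1 = 7, pos_x_2 = 18, pos_y_2 = 15.5, pos_z_2 = 8.25, height_2 = 10, pos_x_3 = 9.25, pos_y_3 = 1.75, pos_z_3 = 14.25, width_3 = 7, depth_3 = 6, pos_y_4 = 3.5, pos_z_4 = 6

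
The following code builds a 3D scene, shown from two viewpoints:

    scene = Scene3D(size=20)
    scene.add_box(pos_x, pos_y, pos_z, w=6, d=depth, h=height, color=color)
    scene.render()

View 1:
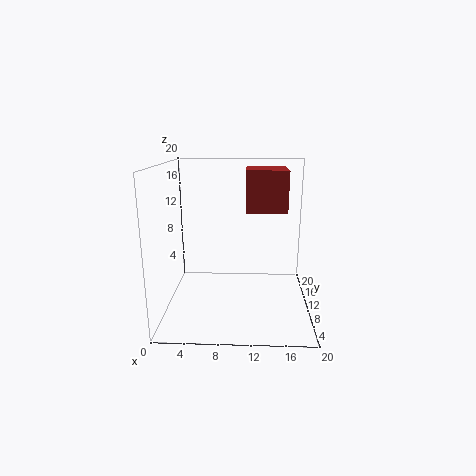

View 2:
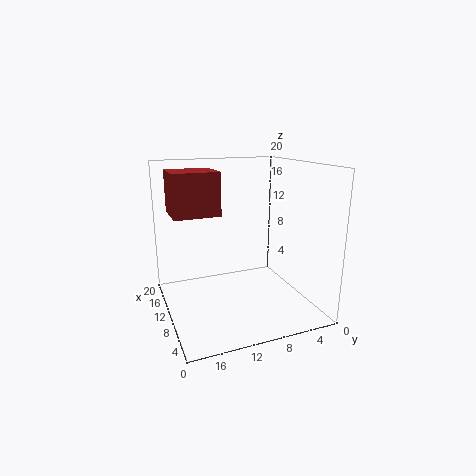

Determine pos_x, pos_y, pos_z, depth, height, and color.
pos_x = 11, pos_y = 12, pos_z = 13, depth = 6.5, height = 6, color = 'brown'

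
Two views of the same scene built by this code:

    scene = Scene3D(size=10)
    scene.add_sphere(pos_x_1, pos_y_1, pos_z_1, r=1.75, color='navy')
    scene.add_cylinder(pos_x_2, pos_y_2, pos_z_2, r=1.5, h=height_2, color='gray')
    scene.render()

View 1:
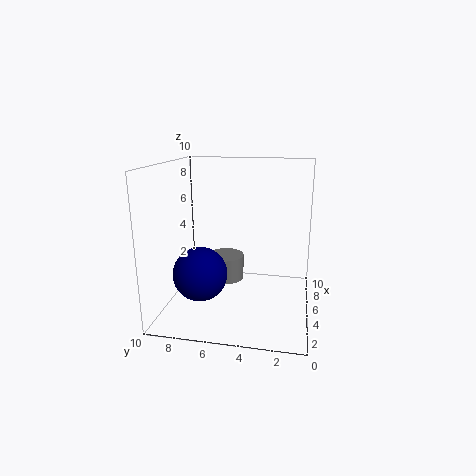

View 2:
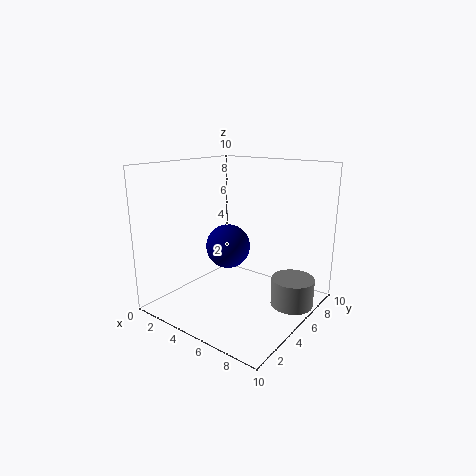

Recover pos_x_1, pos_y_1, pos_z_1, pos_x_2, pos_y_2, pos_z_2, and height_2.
pos_x_1 = 2.5
pos_y_1 = 7
pos_z_1 = 3.25
pos_x_2 = 8.5
pos_y_2 = 6.75
pos_z_2 = 0.25
height_2 = 2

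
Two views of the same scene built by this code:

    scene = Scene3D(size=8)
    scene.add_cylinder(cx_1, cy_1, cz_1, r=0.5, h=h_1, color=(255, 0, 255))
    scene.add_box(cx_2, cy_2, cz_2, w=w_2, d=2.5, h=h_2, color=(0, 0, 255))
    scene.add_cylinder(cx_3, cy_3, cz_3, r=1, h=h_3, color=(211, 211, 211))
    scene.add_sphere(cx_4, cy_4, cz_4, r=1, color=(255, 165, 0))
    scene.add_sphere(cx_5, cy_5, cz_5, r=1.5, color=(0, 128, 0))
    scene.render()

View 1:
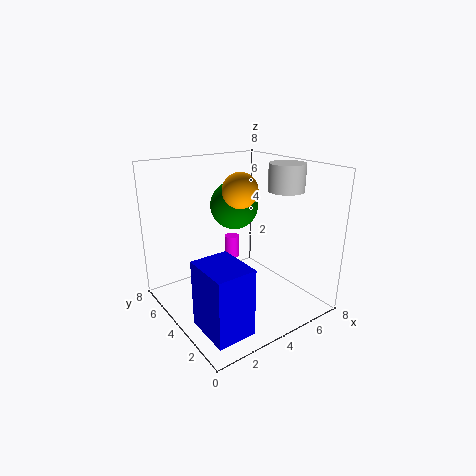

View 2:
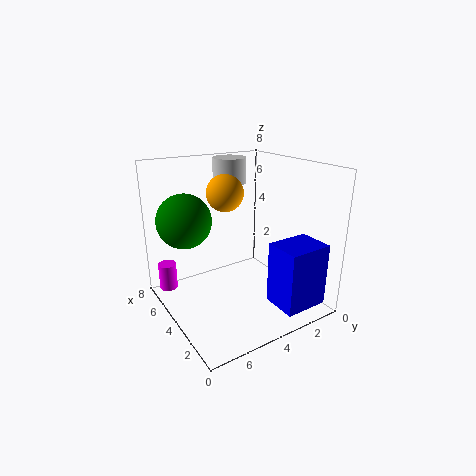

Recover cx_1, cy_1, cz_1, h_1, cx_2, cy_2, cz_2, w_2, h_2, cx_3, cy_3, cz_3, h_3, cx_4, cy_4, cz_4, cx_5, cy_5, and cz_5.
cx_1 = 6
cy_1 = 7.5
cz_1 = 1
h_1 = 1.5
cx_2 = 0.5
cy_2 = 0.5
cz_2 = 0.5
w_2 = 2
h_2 = 3.5
cx_3 = 6.5
cy_3 = 3
cz_3 = 6.5
h_3 = 1.5
cx_4 = 4.5
cy_4 = 4.5
cz_4 = 6.5
cx_5 = 5.5
cy_5 = 6.5
cz_5 = 5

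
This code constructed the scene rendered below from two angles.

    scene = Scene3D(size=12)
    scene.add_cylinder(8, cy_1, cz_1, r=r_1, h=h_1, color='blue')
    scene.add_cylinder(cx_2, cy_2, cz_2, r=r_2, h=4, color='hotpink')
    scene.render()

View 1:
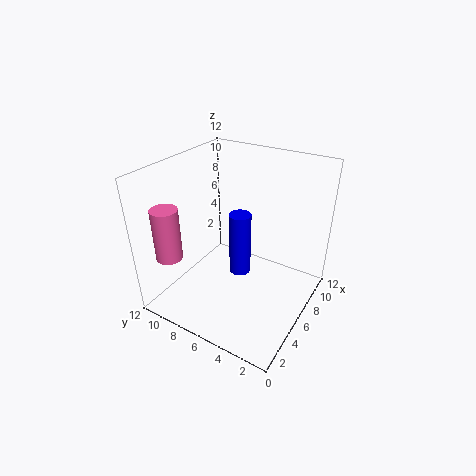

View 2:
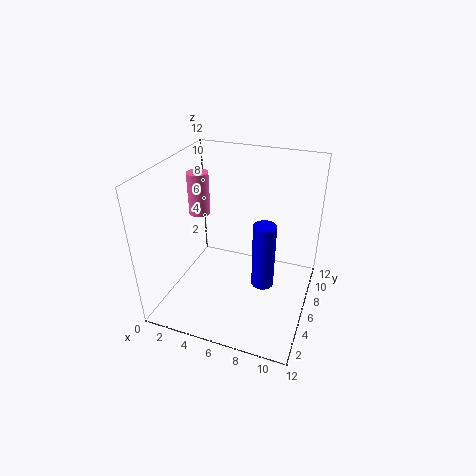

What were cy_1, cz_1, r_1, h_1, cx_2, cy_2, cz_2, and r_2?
cy_1 = 7, cz_1 = 1, r_1 = 1, h_1 = 6, cx_2 = 1, cy_2 = 9, cz_2 = 6, r_2 = 1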